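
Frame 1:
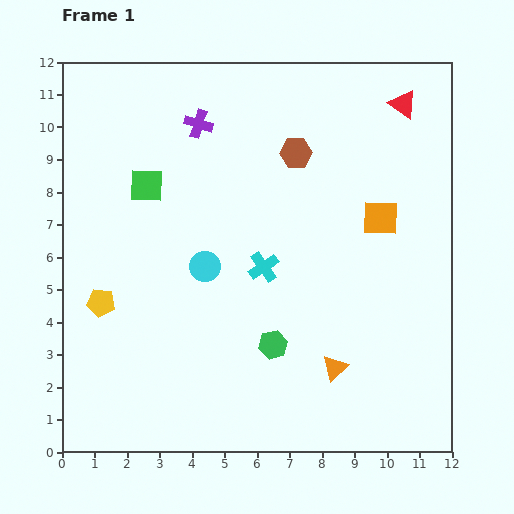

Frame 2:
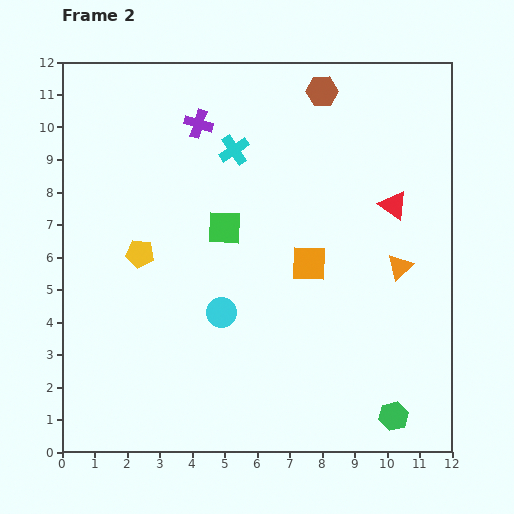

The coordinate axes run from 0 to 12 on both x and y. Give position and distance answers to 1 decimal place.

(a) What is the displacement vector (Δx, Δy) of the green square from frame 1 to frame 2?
(2.4, -1.3)

The green square was at (2.6, 8.2) in frame 1 and (5.0, 6.9) in frame 2.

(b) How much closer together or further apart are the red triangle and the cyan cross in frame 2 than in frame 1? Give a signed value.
-1.4

Distance in frame 1: 6.6. Distance in frame 2: 5.2.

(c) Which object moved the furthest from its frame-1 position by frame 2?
the green hexagon

(moved 4.3; next 3.7)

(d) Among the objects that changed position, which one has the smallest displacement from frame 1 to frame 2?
the cyan circle

(moved 1.5)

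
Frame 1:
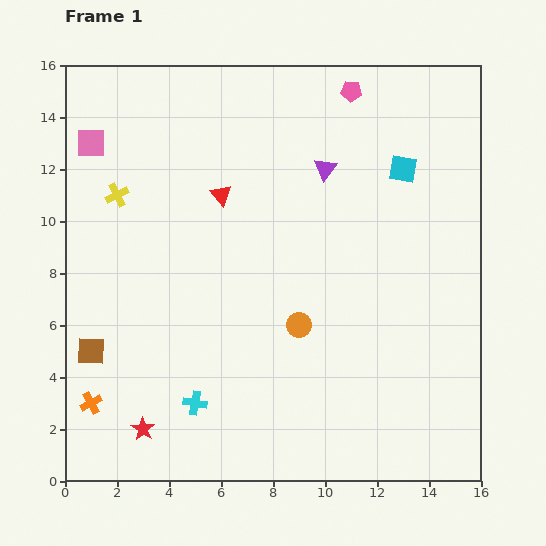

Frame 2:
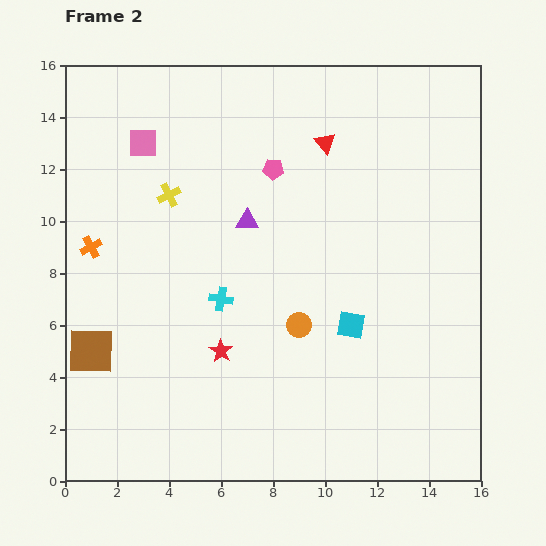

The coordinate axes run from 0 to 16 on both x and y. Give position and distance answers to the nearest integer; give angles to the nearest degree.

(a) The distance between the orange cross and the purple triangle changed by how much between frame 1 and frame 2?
-7

Distance in frame 1: 13. Distance in frame 2: 6.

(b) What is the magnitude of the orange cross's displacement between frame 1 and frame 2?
6

The orange cross moved from (1, 3) to (1, 9), a distance of √(0² + 6²) ≈ 6.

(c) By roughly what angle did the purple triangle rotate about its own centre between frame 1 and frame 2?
54° clockwise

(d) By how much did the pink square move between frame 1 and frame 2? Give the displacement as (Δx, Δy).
(2, 0)

The pink square was at (1, 13) in frame 1 and (3, 13) in frame 2.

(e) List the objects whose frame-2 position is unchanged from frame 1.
the brown square, the orange circle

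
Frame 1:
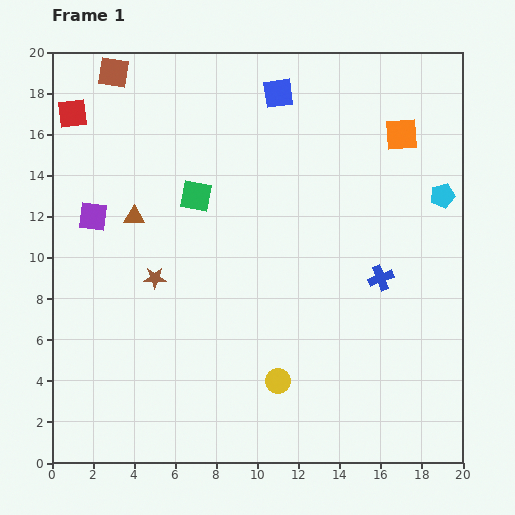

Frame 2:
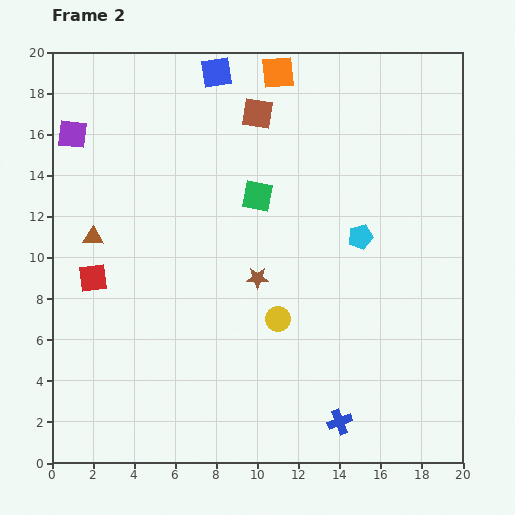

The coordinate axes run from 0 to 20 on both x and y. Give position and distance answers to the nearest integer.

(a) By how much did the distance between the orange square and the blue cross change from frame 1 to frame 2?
+10

Distance in frame 1: 7. Distance in frame 2: 17.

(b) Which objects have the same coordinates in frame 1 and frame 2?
none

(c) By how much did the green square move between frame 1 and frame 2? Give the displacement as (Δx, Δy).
(3, 0)

The green square was at (7, 13) in frame 1 and (10, 13) in frame 2.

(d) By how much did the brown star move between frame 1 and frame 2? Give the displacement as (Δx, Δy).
(5, 0)

The brown star was at (5, 9) in frame 1 and (10, 9) in frame 2.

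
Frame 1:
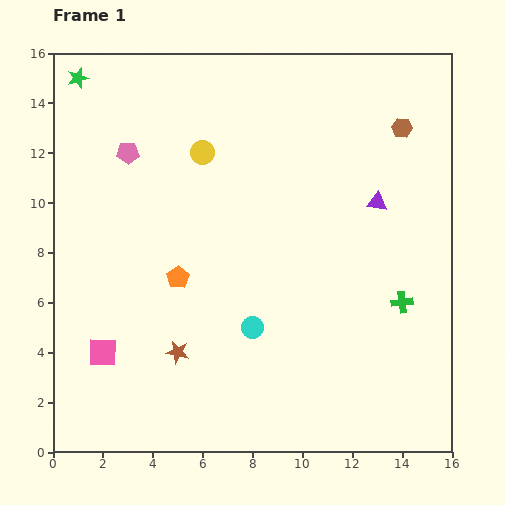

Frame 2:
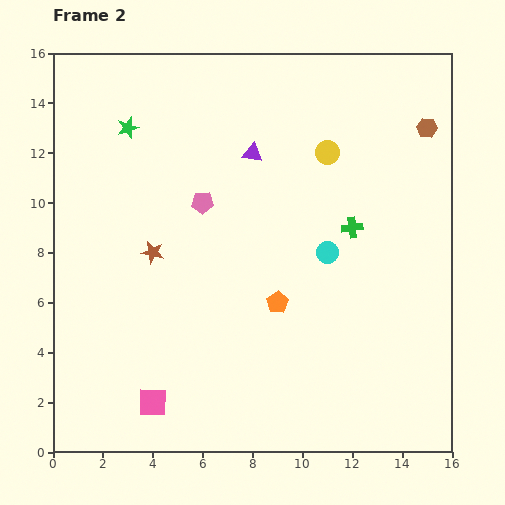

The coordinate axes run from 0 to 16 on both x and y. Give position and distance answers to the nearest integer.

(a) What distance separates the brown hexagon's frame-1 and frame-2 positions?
1

The brown hexagon moved from (14, 13) to (15, 13), a distance of √(1² + 0²) ≈ 1.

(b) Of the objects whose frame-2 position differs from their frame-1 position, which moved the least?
the brown hexagon

(moved 1)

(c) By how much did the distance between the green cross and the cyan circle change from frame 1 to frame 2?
-5

Distance in frame 1: 6. Distance in frame 2: 1.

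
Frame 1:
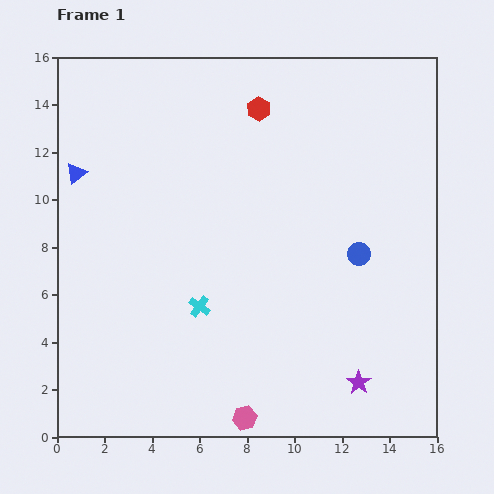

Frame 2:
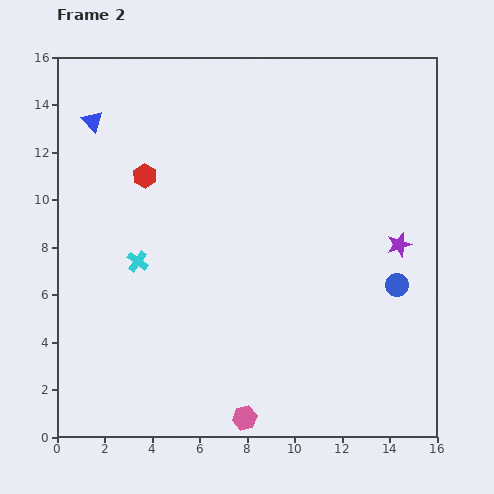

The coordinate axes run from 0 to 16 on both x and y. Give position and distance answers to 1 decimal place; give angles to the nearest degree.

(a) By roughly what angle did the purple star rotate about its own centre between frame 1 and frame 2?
21° clockwise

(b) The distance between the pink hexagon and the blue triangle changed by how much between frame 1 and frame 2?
+1.5

Distance in frame 1: 12.5. Distance in frame 2: 14.0.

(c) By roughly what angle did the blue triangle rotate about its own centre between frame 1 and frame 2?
37° counter-clockwise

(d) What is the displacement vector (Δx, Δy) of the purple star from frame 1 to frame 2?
(1.7, 5.8)

The purple star was at (12.7, 2.3) in frame 1 and (14.4, 8.1) in frame 2.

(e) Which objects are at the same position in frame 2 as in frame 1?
the pink hexagon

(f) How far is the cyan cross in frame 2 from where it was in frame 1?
3.2

The cyan cross moved from (6.0, 5.5) to (3.4, 7.4), a distance of √(2.6² + 1.9²) ≈ 3.2.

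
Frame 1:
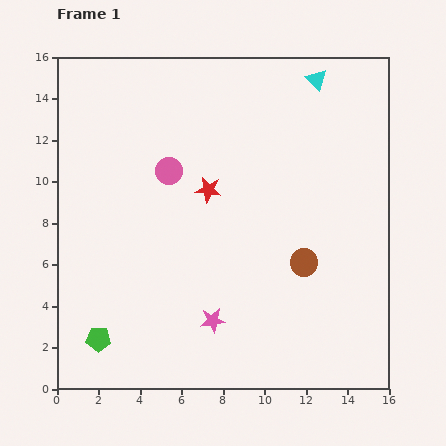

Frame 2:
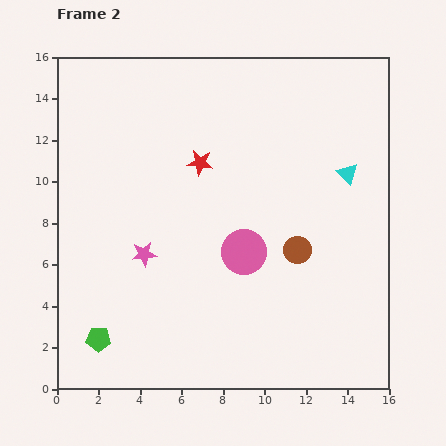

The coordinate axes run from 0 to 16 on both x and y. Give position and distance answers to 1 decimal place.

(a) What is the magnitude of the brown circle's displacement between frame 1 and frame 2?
0.7

The brown circle moved from (11.9, 6.1) to (11.6, 6.7), a distance of √(0.3² + 0.6²) ≈ 0.7.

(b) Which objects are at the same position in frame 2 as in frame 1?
the green pentagon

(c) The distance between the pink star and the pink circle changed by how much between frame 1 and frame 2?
-2.7

Distance in frame 1: 7.5. Distance in frame 2: 4.8.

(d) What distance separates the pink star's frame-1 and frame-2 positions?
4.6

The pink star moved from (7.5, 3.3) to (4.2, 6.5), a distance of √(3.3² + 3.2²) ≈ 4.6.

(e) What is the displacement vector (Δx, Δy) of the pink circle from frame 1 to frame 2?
(3.6, -3.9)

The pink circle was at (5.4, 10.5) in frame 1 and (9.0, 6.6) in frame 2.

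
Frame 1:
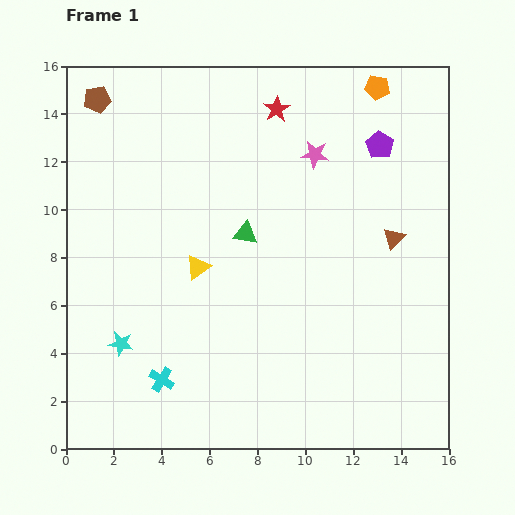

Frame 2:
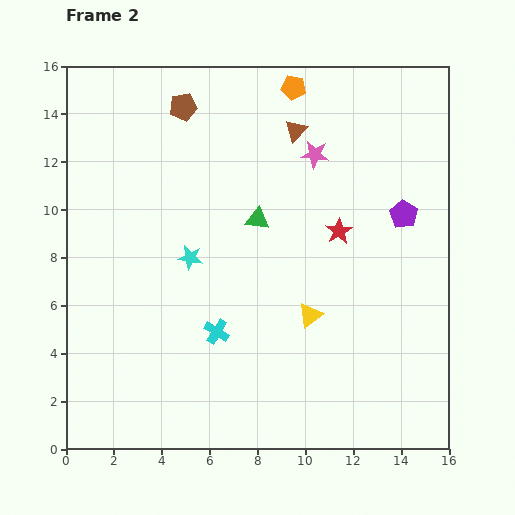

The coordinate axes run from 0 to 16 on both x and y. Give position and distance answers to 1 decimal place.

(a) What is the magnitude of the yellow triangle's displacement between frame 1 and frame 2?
5.1

The yellow triangle moved from (5.5, 7.6) to (10.2, 5.6), a distance of √(4.7² + 2.0²) ≈ 5.1.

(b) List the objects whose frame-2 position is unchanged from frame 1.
the pink star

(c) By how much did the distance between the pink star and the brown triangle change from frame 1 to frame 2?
-3.5

Distance in frame 1: 4.8. Distance in frame 2: 1.3.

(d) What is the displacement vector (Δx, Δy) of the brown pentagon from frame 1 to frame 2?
(3.6, -0.3)

The brown pentagon was at (1.3, 14.6) in frame 1 and (4.9, 14.3) in frame 2.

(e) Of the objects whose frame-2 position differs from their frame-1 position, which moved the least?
the green triangle

(moved 0.8)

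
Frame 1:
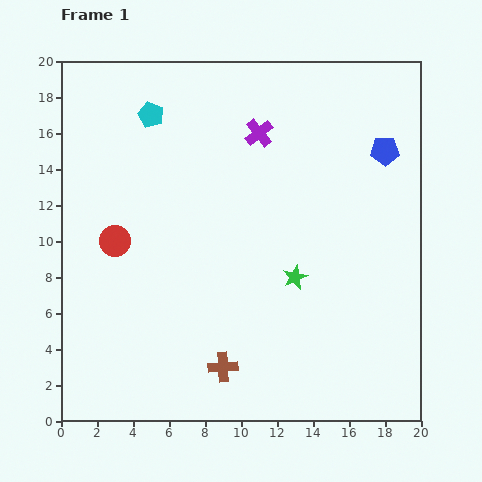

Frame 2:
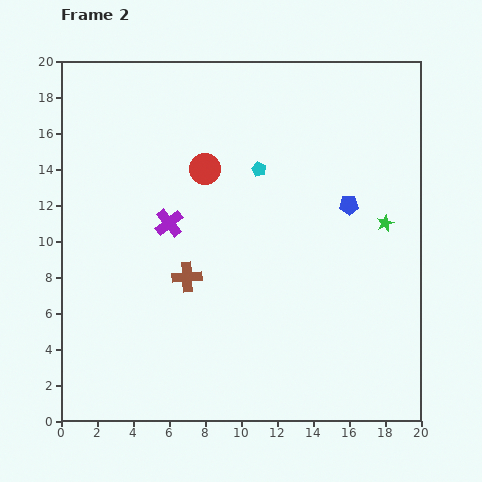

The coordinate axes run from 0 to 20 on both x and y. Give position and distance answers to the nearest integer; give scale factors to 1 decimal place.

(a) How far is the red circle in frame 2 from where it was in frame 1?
6

The red circle moved from (3, 10) to (8, 14), a distance of √(5² + 4²) ≈ 6.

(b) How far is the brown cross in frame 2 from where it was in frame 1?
5

The brown cross moved from (9, 3) to (7, 8), a distance of √(2² + 5²) ≈ 5.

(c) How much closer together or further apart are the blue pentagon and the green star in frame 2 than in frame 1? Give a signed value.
-7

Distance in frame 1: 9. Distance in frame 2: 2.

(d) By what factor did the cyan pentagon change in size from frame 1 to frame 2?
0.6×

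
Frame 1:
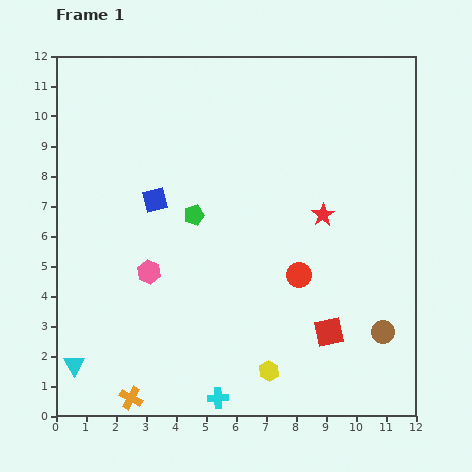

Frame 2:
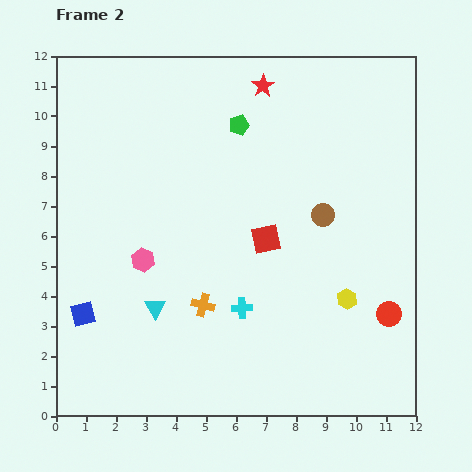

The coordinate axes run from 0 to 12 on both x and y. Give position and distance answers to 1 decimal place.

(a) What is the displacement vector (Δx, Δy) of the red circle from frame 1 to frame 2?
(3.0, -1.3)

The red circle was at (8.1, 4.7) in frame 1 and (11.1, 3.4) in frame 2.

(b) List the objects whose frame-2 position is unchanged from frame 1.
none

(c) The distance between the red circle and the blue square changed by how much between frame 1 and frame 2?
+4.8

Distance in frame 1: 5.4. Distance in frame 2: 10.2.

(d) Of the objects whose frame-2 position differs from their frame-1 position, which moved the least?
the pink hexagon

(moved 0.4)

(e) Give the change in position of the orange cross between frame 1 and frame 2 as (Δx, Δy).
(2.4, 3.1)

The orange cross was at (2.5, 0.6) in frame 1 and (4.9, 3.7) in frame 2.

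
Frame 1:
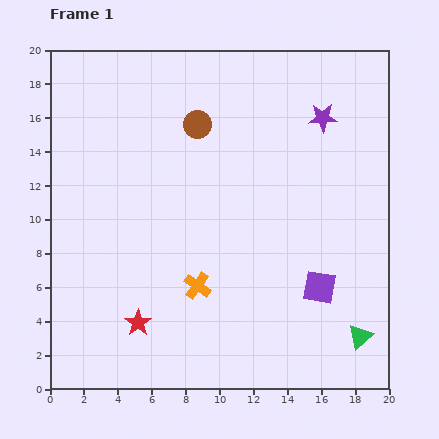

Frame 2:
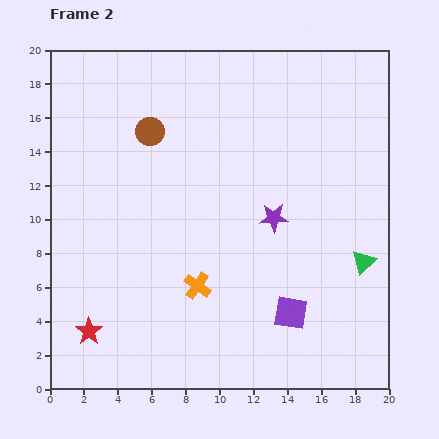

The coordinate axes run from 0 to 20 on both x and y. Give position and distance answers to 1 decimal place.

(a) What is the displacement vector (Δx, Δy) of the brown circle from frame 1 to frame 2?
(-2.8, -0.4)

The brown circle was at (8.7, 15.6) in frame 1 and (5.9, 15.2) in frame 2.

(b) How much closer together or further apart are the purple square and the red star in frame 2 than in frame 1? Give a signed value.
+1.1

Distance in frame 1: 10.9. Distance in frame 2: 12.0.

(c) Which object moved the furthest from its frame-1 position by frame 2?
the purple star

(moved 6.6; next 4.4)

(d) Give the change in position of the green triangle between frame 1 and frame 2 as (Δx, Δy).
(0.2, 4.4)

The green triangle was at (18.3, 3.1) in frame 1 and (18.5, 7.5) in frame 2.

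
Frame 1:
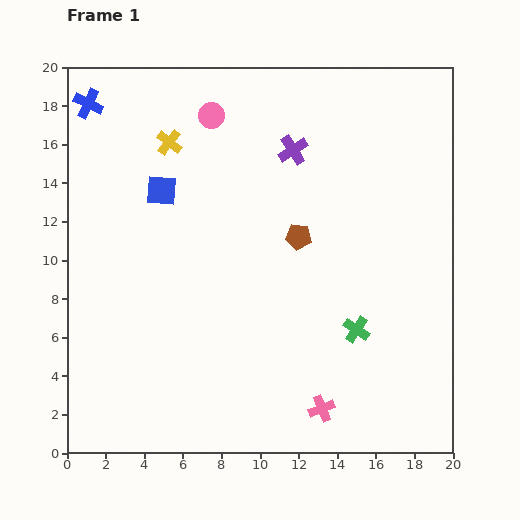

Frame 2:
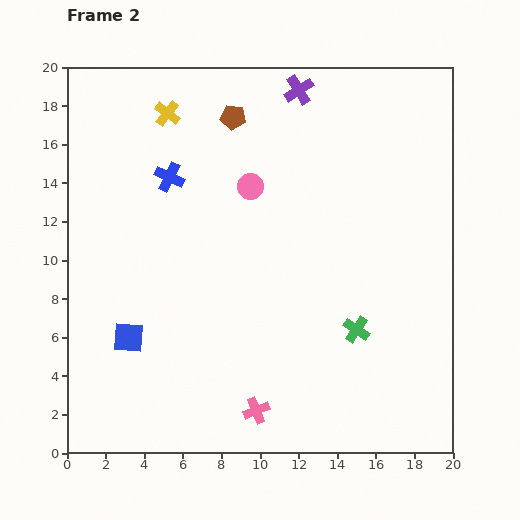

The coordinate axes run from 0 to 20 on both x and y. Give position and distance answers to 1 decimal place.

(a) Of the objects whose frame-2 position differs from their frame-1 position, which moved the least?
the yellow cross

(moved 1.5)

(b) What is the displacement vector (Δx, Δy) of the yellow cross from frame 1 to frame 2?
(-0.1, 1.5)

The yellow cross was at (5.3, 16.1) in frame 1 and (5.2, 17.6) in frame 2.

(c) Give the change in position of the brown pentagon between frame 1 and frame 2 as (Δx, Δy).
(-3.4, 6.2)

The brown pentagon was at (12.0, 11.2) in frame 1 and (8.6, 17.4) in frame 2.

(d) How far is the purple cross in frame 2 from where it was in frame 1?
3.1

The purple cross moved from (11.7, 15.7) to (12.0, 18.8), a distance of √(0.3² + 3.1²) ≈ 3.1.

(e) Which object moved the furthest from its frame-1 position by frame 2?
the blue square

(moved 7.8; next 7.1)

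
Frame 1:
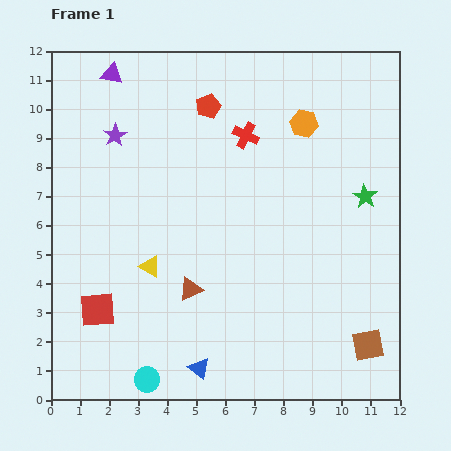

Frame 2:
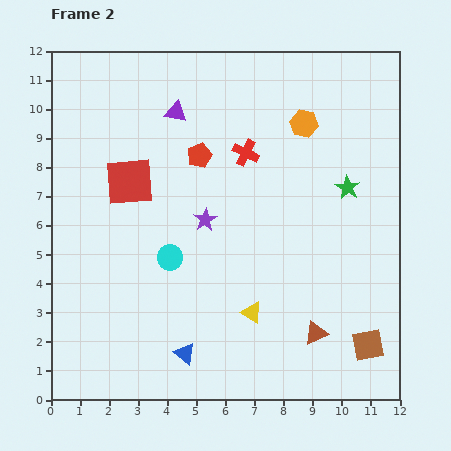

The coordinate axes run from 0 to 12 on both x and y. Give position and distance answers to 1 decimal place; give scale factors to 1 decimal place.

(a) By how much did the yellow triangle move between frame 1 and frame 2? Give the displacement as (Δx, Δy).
(3.5, -1.6)

The yellow triangle was at (3.4, 4.6) in frame 1 and (6.9, 3.0) in frame 2.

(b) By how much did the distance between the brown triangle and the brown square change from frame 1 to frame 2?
-4.6

Distance in frame 1: 6.4. Distance in frame 2: 1.8.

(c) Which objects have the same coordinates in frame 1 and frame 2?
the brown square, the orange hexagon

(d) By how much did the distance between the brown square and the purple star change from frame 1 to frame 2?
-4.2

Distance in frame 1: 11.3. Distance in frame 2: 7.1.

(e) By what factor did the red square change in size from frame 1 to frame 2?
1.4×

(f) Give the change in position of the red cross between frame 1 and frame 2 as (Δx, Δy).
(0.0, -0.6)

The red cross was at (6.7, 9.1) in frame 1 and (6.7, 8.5) in frame 2.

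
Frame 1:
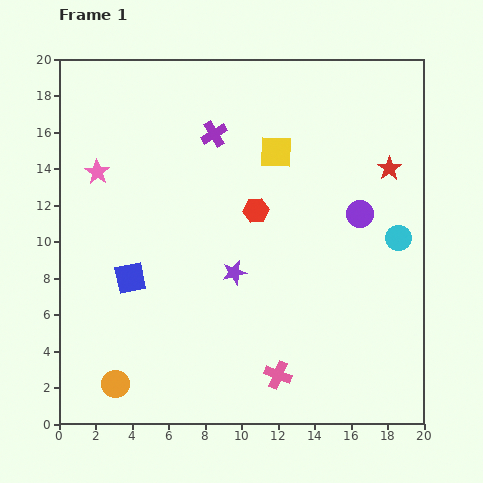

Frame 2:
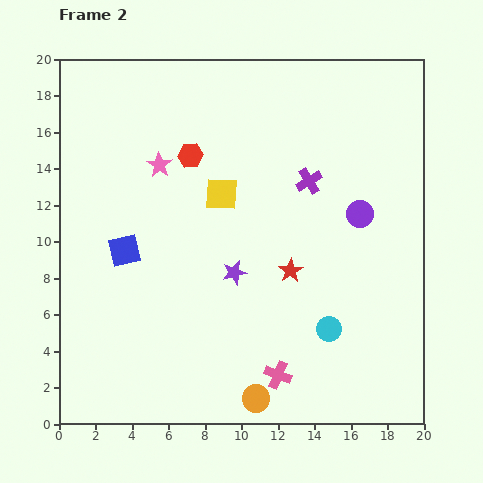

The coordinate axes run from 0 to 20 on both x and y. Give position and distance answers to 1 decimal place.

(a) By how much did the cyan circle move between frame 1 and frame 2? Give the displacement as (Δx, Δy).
(-3.8, -5.0)

The cyan circle was at (18.6, 10.2) in frame 1 and (14.8, 5.2) in frame 2.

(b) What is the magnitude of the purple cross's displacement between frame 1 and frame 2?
5.8

The purple cross moved from (8.5, 15.9) to (13.7, 13.3), a distance of √(5.2² + 2.6²) ≈ 5.8.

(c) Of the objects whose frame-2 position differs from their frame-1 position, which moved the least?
the blue square

(moved 1.5)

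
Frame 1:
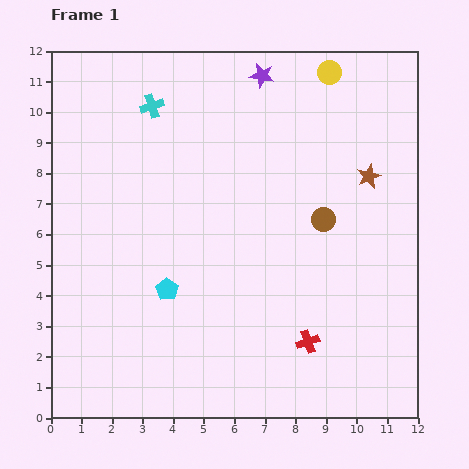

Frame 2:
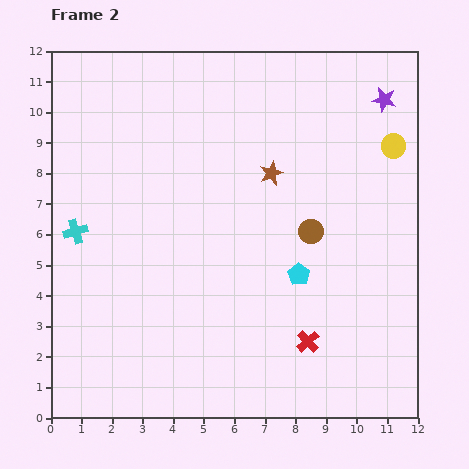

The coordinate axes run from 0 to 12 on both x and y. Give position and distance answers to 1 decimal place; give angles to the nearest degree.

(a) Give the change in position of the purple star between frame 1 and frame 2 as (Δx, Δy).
(4.0, -0.8)

The purple star was at (6.9, 11.2) in frame 1 and (10.9, 10.4) in frame 2.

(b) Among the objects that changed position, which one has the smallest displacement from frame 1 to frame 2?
the brown circle

(moved 0.6)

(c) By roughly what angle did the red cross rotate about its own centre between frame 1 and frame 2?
23° counter-clockwise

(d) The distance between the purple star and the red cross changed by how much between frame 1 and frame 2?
-0.5

Distance in frame 1: 8.8. Distance in frame 2: 8.3.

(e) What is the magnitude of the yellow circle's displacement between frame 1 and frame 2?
3.2

The yellow circle moved from (9.1, 11.3) to (11.2, 8.9), a distance of √(2.1² + 2.4²) ≈ 3.2.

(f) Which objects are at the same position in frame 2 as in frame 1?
the red cross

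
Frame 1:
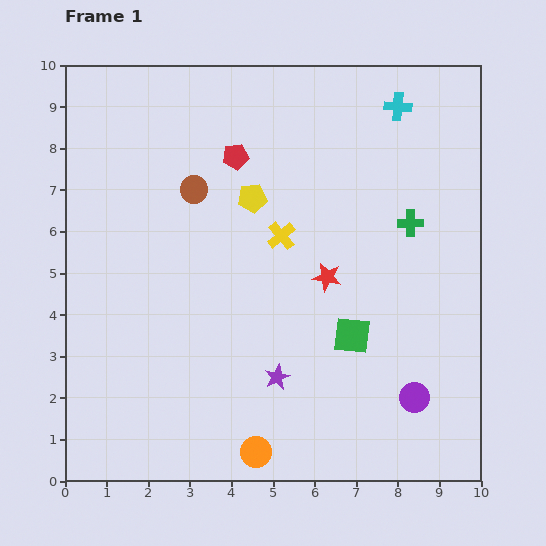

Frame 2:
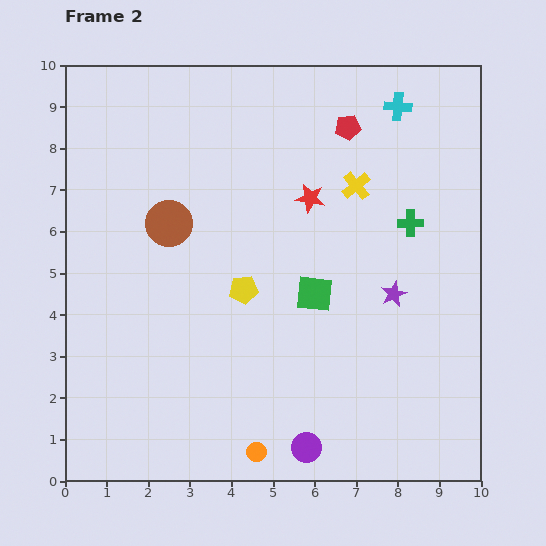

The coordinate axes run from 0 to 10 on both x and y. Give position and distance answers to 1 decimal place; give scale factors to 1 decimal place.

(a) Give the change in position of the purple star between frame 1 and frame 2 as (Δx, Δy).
(2.8, 2.0)

The purple star was at (5.1, 2.5) in frame 1 and (7.9, 4.5) in frame 2.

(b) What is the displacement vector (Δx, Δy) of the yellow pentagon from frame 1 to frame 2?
(-0.2, -2.2)

The yellow pentagon was at (4.5, 6.8) in frame 1 and (4.3, 4.6) in frame 2.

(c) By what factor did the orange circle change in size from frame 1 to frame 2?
0.6×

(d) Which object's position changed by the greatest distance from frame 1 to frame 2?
the purple star

(moved 3.4; next 2.9)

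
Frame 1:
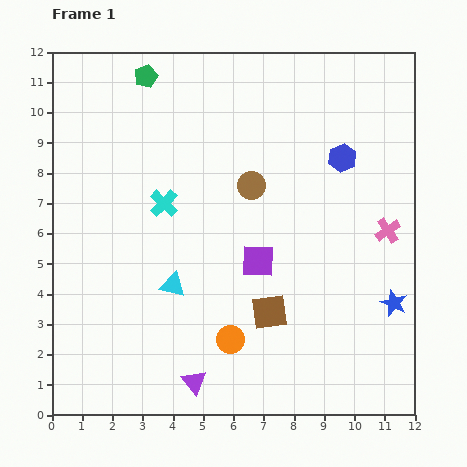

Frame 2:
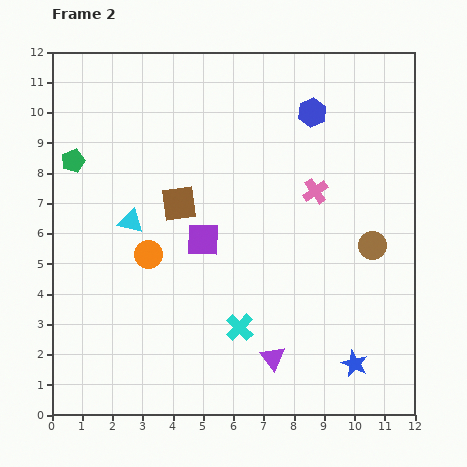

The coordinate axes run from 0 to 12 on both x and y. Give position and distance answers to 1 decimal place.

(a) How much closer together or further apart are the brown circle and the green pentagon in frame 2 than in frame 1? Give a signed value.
+5.3

Distance in frame 1: 5.0. Distance in frame 2: 10.3.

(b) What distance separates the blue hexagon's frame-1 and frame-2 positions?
1.8

The blue hexagon moved from (9.6, 8.5) to (8.6, 10.0), a distance of √(1.0² + 1.5²) ≈ 1.8.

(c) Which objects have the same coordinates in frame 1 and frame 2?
none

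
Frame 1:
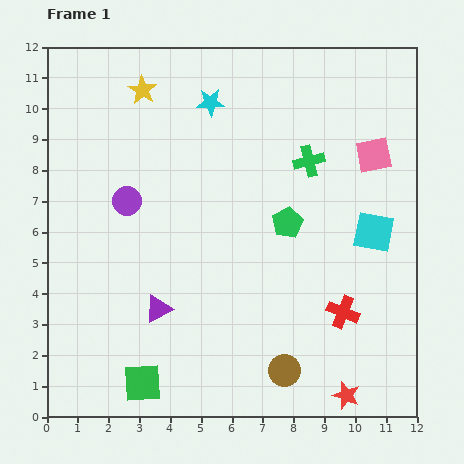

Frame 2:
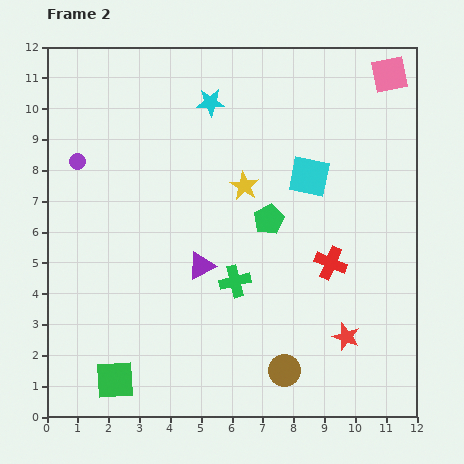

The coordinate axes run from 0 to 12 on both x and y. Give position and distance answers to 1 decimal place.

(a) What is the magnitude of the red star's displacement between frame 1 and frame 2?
1.9

The red star moved from (9.7, 0.7) to (9.7, 2.6), a distance of √(0.0² + 1.9²) ≈ 1.9.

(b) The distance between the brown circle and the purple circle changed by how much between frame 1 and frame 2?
+2.0

Distance in frame 1: 7.5. Distance in frame 2: 9.5.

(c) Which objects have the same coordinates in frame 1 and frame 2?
the brown circle, the cyan star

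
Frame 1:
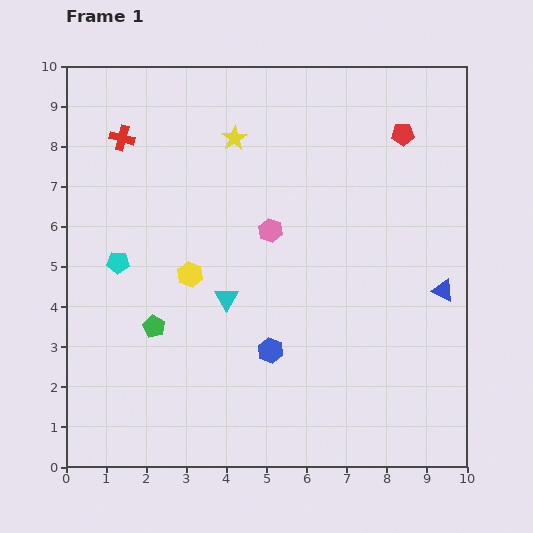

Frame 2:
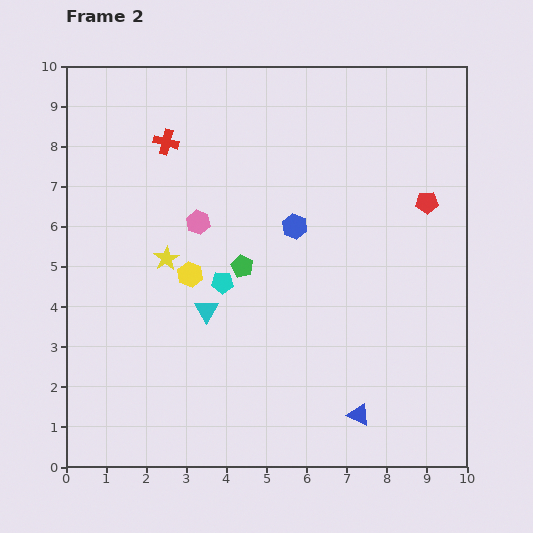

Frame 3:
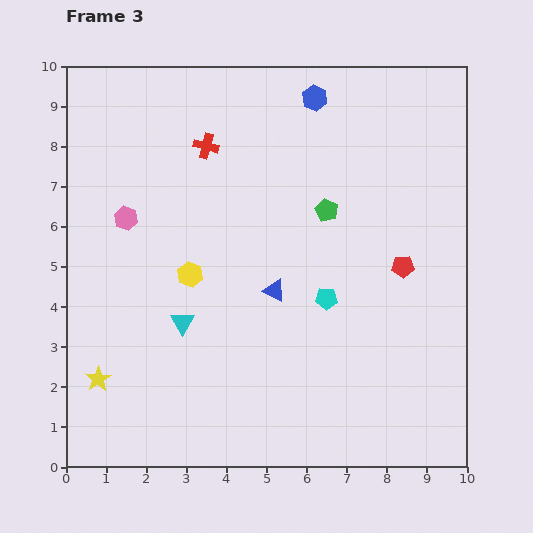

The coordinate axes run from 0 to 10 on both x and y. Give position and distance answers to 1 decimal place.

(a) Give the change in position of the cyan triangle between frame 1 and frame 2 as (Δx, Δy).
(-0.5, -0.3)

The cyan triangle was at (4.0, 4.2) in frame 1 and (3.5, 3.9) in frame 2.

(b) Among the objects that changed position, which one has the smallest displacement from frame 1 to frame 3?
the cyan triangle

(moved 1.3)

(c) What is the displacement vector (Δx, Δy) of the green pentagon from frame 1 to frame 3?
(4.3, 2.9)

The green pentagon was at (2.2, 3.5) in frame 1 and (6.5, 6.4) in frame 3.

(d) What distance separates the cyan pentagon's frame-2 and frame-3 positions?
2.6

The cyan pentagon moved from (3.9, 4.6) to (6.5, 4.2), a distance of √(2.6² + 0.4²) ≈ 2.6.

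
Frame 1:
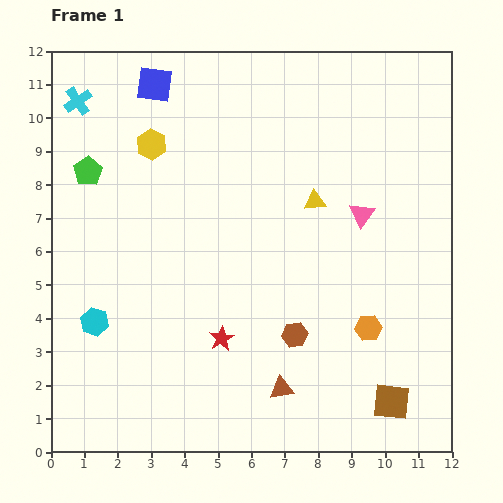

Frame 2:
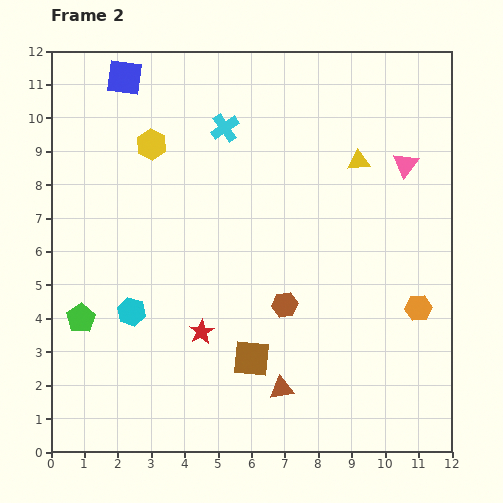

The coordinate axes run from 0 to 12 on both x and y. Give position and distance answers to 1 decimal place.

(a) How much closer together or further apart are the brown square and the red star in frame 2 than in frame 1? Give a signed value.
-3.7

Distance in frame 1: 5.4. Distance in frame 2: 1.7.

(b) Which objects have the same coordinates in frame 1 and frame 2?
the brown triangle, the yellow hexagon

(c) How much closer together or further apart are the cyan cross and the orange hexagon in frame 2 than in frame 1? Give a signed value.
-3.1

Distance in frame 1: 11.0. Distance in frame 2: 7.9.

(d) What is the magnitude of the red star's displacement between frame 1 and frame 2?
0.6

The red star moved from (5.1, 3.4) to (4.5, 3.6), a distance of √(0.6² + 0.2²) ≈ 0.6.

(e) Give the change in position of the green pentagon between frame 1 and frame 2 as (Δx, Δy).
(-0.2, -4.4)

The green pentagon was at (1.1, 8.4) in frame 1 and (0.9, 4.0) in frame 2.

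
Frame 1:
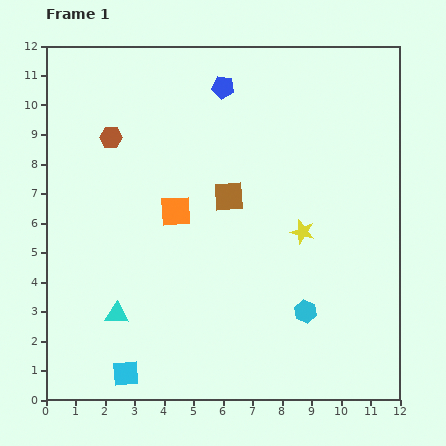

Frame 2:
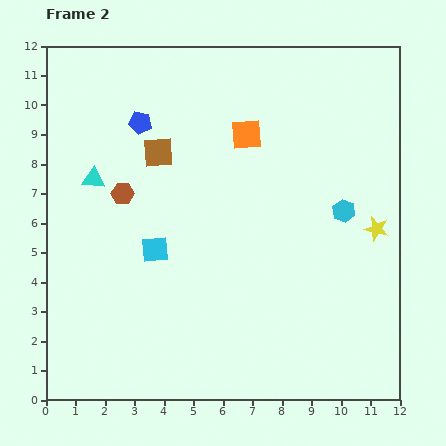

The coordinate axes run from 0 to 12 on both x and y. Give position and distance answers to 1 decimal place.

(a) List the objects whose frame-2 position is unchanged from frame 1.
none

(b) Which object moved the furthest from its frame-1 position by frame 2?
the cyan triangle

(moved 4.7; next 4.3)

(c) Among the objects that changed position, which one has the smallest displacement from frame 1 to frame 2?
the brown hexagon

(moved 1.9)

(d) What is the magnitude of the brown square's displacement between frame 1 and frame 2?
2.8

The brown square moved from (6.2, 6.9) to (3.8, 8.4), a distance of √(2.4² + 1.5²) ≈ 2.8.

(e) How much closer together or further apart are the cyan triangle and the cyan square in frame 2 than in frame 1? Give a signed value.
+1.2

Distance in frame 1: 2.0. Distance in frame 2: 3.2.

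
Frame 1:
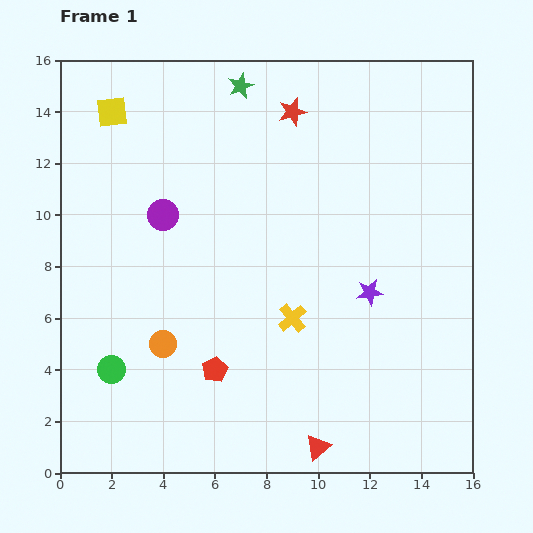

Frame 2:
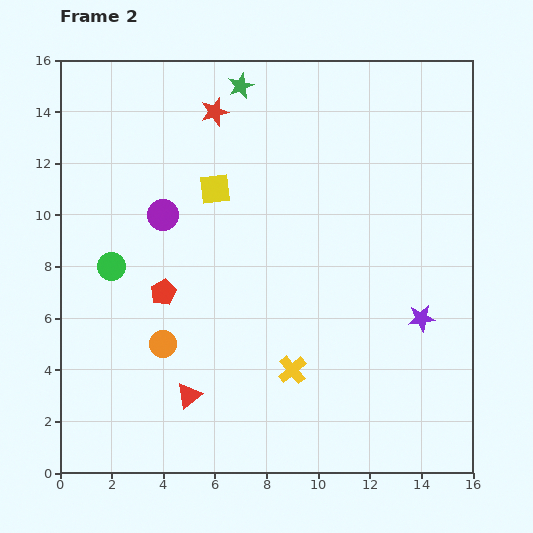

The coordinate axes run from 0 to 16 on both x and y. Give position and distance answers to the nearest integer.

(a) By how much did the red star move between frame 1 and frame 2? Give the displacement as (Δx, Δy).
(-3, 0)

The red star was at (9, 14) in frame 1 and (6, 14) in frame 2.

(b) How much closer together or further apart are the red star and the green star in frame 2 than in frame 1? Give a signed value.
-1

Distance in frame 1: 2. Distance in frame 2: 1.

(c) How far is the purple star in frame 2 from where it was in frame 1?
2

The purple star moved from (12, 7) to (14, 6), a distance of √(2² + 1²) ≈ 2.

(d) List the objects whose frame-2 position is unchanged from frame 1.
the purple circle, the green star, the orange circle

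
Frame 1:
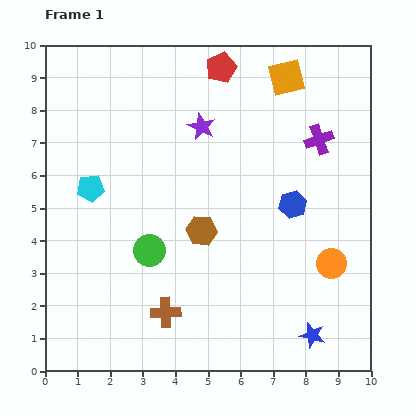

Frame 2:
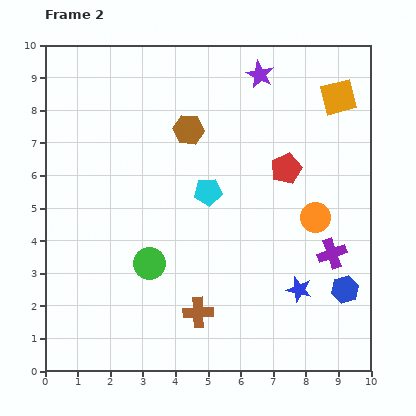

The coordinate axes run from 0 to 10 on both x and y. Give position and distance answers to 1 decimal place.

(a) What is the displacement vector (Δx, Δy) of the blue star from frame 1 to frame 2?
(-0.4, 1.4)

The blue star was at (8.2, 1.1) in frame 1 and (7.8, 2.5) in frame 2.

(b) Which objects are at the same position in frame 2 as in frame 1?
none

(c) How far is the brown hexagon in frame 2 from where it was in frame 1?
3.1

The brown hexagon moved from (4.8, 4.3) to (4.4, 7.4), a distance of √(0.4² + 3.1²) ≈ 3.1.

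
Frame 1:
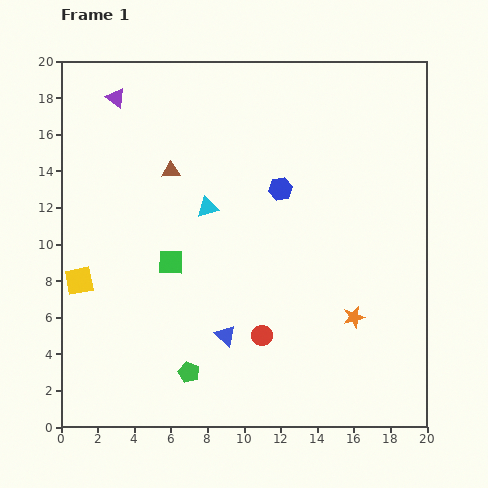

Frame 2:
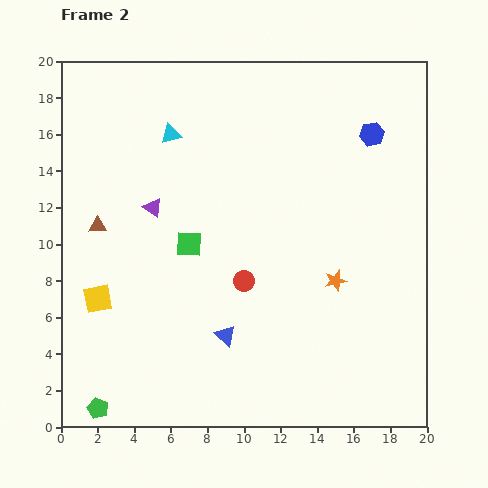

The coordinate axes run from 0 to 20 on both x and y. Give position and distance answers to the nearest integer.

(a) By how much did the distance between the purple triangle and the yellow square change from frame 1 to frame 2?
-4

Distance in frame 1: 10. Distance in frame 2: 6.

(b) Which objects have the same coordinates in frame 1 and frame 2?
the blue triangle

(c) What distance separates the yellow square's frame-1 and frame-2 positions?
1

The yellow square moved from (1, 8) to (2, 7), a distance of √(1² + 1²) ≈ 1.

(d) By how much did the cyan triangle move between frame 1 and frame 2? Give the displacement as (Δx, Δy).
(-2, 4)

The cyan triangle was at (8, 12) in frame 1 and (6, 16) in frame 2.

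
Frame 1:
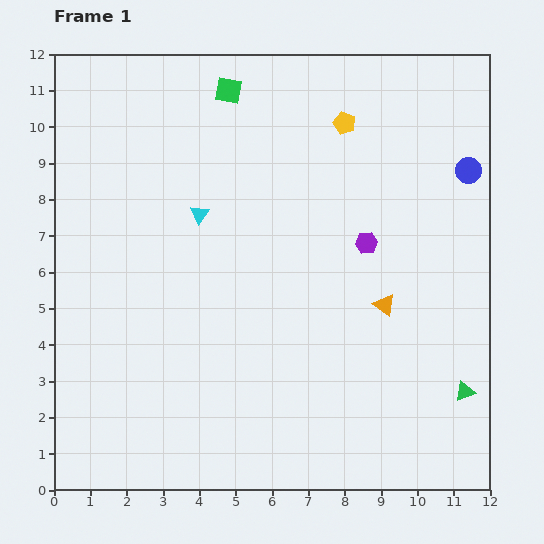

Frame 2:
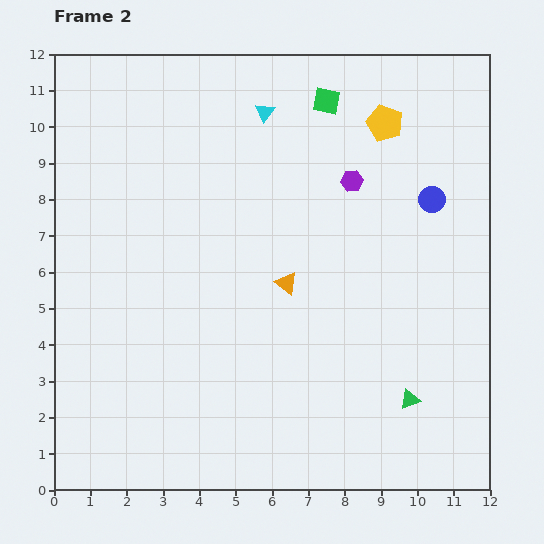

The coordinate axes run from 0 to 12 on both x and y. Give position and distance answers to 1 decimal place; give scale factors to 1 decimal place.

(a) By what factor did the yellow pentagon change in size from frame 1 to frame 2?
1.6×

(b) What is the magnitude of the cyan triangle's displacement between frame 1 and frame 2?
3.3

The cyan triangle moved from (4.0, 7.6) to (5.8, 10.4), a distance of √(1.8² + 2.8²) ≈ 3.3.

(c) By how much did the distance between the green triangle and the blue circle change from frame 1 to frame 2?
-0.6

Distance in frame 1: 6.1. Distance in frame 2: 5.5.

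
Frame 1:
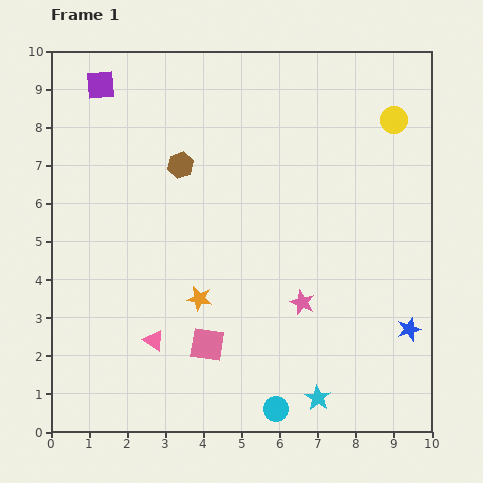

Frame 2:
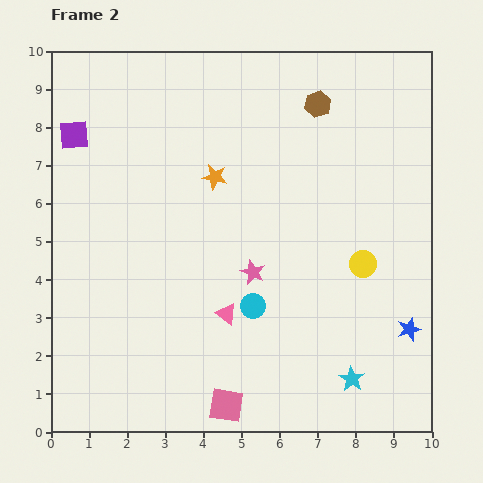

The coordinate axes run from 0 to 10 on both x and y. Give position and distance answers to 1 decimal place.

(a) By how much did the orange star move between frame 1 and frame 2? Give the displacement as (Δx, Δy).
(0.4, 3.2)

The orange star was at (3.9, 3.5) in frame 1 and (4.3, 6.7) in frame 2.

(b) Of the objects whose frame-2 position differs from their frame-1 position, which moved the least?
the cyan star

(moved 1.0)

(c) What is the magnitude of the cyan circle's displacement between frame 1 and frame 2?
2.8

The cyan circle moved from (5.9, 0.6) to (5.3, 3.3), a distance of √(0.6² + 2.7²) ≈ 2.8.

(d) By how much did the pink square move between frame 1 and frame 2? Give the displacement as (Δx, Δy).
(0.5, -1.6)

The pink square was at (4.1, 2.3) in frame 1 and (4.6, 0.7) in frame 2.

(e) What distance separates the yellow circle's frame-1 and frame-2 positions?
3.9

The yellow circle moved from (9.0, 8.2) to (8.2, 4.4), a distance of √(0.8² + 3.8²) ≈ 3.9.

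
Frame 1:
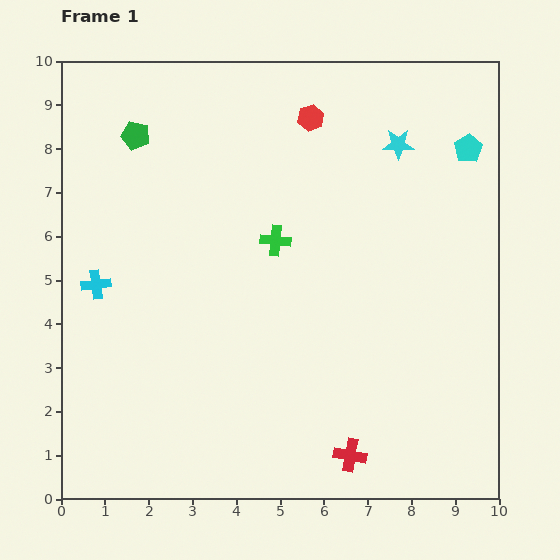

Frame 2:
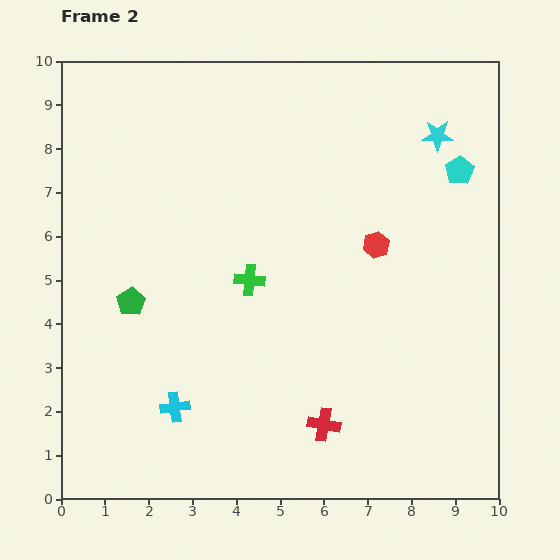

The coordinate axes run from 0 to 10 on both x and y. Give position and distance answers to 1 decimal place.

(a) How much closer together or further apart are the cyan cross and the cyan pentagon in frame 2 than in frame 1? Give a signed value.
-0.5

Distance in frame 1: 9.0. Distance in frame 2: 8.5.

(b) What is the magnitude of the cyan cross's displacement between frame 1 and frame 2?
3.3

The cyan cross moved from (0.8, 4.9) to (2.6, 2.1), a distance of √(1.8² + 2.8²) ≈ 3.3.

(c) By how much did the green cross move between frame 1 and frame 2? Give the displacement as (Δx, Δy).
(-0.6, -0.9)

The green cross was at (4.9, 5.9) in frame 1 and (4.3, 5.0) in frame 2.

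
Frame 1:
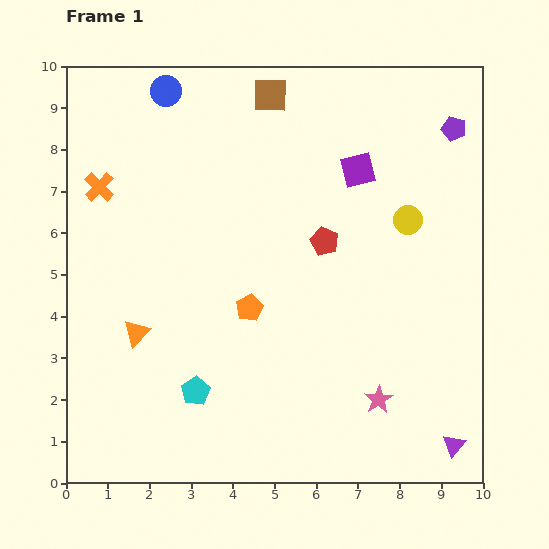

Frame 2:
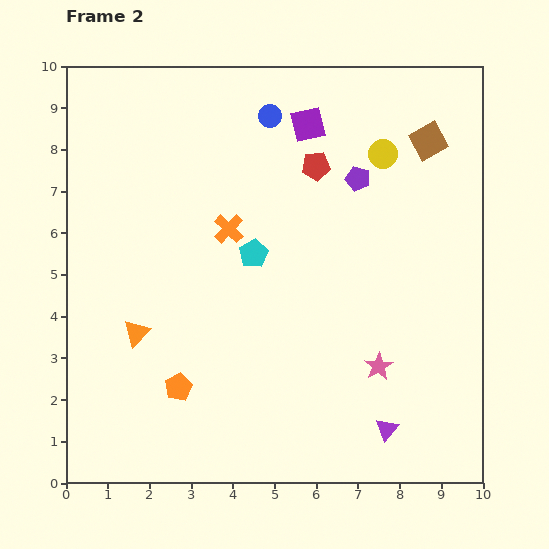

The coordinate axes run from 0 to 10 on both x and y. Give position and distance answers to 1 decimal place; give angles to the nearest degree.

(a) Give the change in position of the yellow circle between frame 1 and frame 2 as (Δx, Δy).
(-0.6, 1.6)

The yellow circle was at (8.2, 6.3) in frame 1 and (7.6, 7.9) in frame 2.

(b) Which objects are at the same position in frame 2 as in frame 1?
the orange triangle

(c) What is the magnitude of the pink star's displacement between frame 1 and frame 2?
0.8

The pink star moved from (7.5, 2.0) to (7.5, 2.8), a distance of √(0.0² + 0.8²) ≈ 0.8.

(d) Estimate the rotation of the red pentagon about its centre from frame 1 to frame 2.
30° counter-clockwise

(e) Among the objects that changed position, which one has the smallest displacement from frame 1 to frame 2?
the pink star

(moved 0.8)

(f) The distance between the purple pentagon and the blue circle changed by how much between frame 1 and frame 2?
-4.4

Distance in frame 1: 7.0. Distance in frame 2: 2.6.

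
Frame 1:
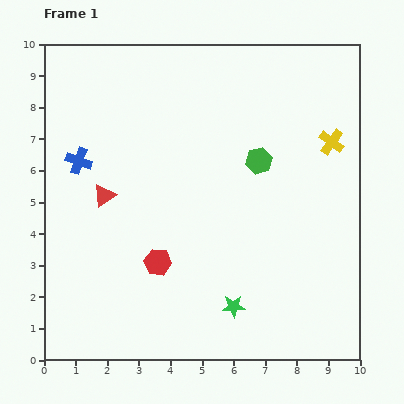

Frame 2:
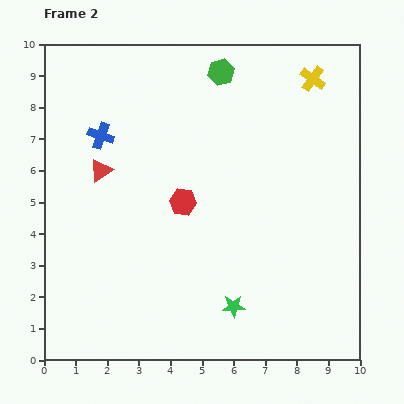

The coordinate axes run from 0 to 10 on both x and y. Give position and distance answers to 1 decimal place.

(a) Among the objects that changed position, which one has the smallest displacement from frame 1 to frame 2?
the red triangle

(moved 0.8)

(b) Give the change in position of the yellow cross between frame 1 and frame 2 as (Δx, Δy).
(-0.6, 2.0)

The yellow cross was at (9.1, 6.9) in frame 1 and (8.5, 8.9) in frame 2.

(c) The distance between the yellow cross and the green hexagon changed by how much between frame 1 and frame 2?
+0.5

Distance in frame 1: 2.4. Distance in frame 2: 2.9.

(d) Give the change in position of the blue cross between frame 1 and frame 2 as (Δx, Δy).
(0.7, 0.8)

The blue cross was at (1.1, 6.3) in frame 1 and (1.8, 7.1) in frame 2.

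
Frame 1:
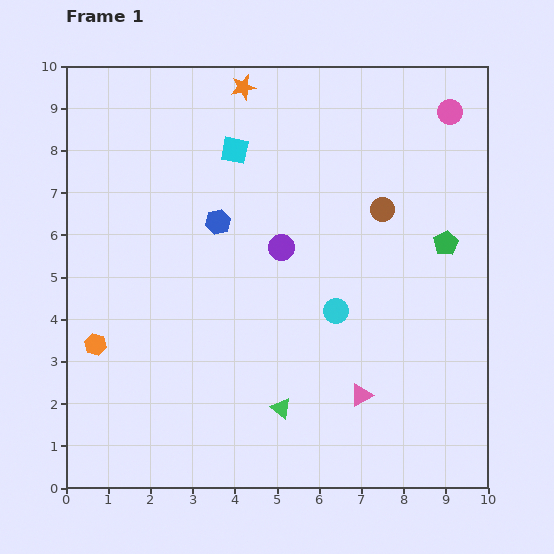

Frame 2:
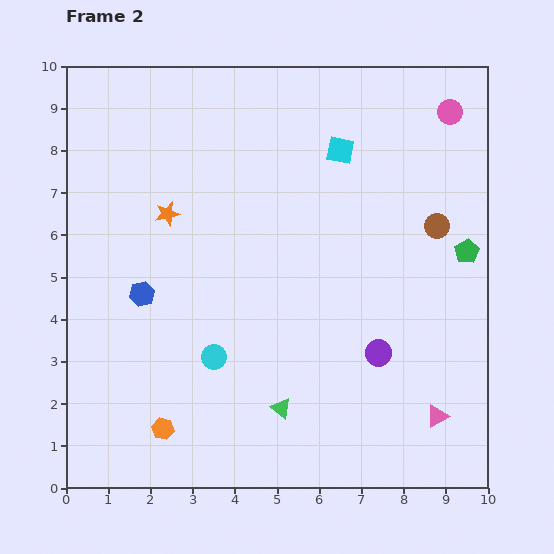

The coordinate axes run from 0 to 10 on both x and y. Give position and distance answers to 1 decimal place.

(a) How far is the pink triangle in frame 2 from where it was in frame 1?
1.9

The pink triangle moved from (7.0, 2.2) to (8.8, 1.7), a distance of √(1.8² + 0.5²) ≈ 1.9.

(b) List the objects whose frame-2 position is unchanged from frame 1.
the pink circle, the green triangle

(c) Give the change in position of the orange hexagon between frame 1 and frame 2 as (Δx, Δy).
(1.6, -2.0)

The orange hexagon was at (0.7, 3.4) in frame 1 and (2.3, 1.4) in frame 2.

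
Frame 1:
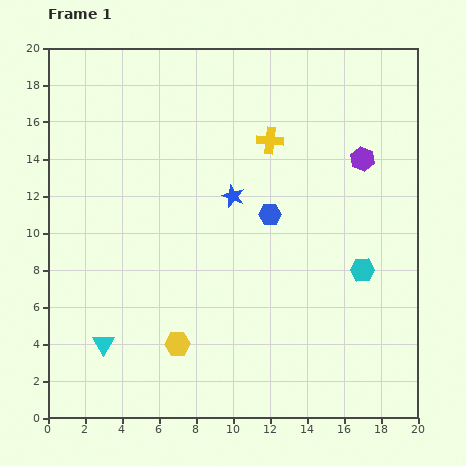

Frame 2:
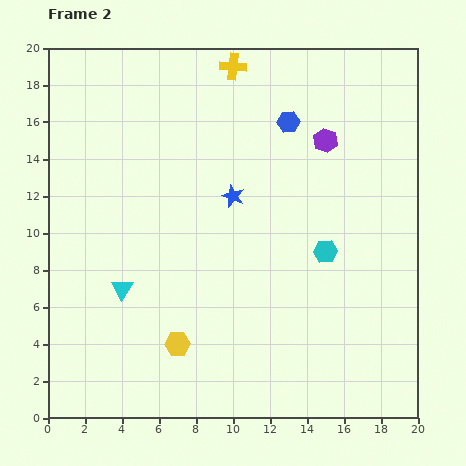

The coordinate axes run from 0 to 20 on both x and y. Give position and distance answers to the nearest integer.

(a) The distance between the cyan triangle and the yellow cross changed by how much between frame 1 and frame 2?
-1

Distance in frame 1: 14. Distance in frame 2: 13.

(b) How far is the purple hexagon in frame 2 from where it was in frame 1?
2

The purple hexagon moved from (17, 14) to (15, 15), a distance of √(2² + 1²) ≈ 2.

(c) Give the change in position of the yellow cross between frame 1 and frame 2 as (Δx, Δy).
(-2, 4)

The yellow cross was at (12, 15) in frame 1 and (10, 19) in frame 2.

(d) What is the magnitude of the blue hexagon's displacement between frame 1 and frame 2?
5

The blue hexagon moved from (12, 11) to (13, 16), a distance of √(1² + 5²) ≈ 5.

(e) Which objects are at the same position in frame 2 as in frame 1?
the yellow hexagon, the blue star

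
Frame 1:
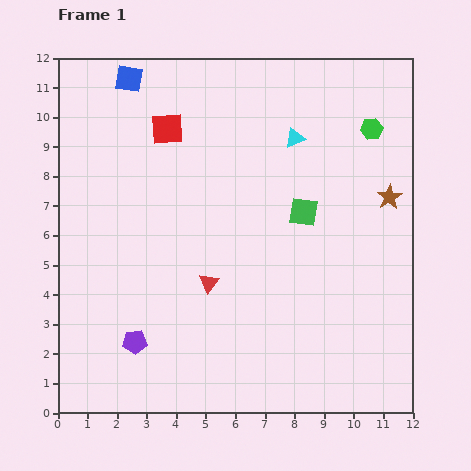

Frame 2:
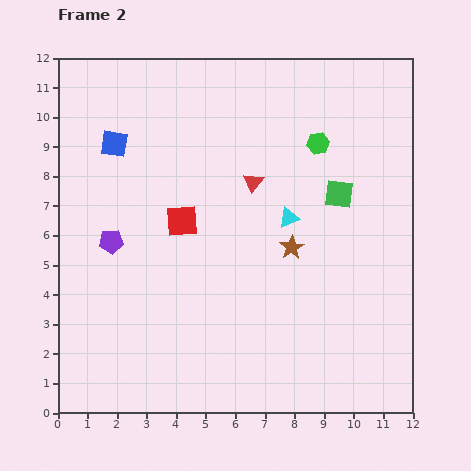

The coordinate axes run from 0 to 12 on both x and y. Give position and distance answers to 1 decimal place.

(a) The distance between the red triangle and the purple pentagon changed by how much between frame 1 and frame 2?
+2.0

Distance in frame 1: 3.2. Distance in frame 2: 5.2.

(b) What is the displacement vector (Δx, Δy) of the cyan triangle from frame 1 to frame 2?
(-0.2, -2.7)

The cyan triangle was at (8.0, 9.3) in frame 1 and (7.8, 6.6) in frame 2.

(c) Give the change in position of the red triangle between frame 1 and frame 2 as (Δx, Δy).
(1.5, 3.4)

The red triangle was at (5.1, 4.4) in frame 1 and (6.6, 7.8) in frame 2.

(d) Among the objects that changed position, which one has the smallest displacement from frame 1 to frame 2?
the green square

(moved 1.3)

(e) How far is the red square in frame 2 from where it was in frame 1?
3.1

The red square moved from (3.7, 9.6) to (4.2, 6.5), a distance of √(0.5² + 3.1²) ≈ 3.1.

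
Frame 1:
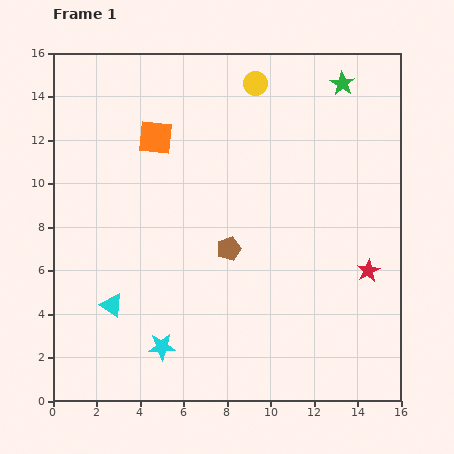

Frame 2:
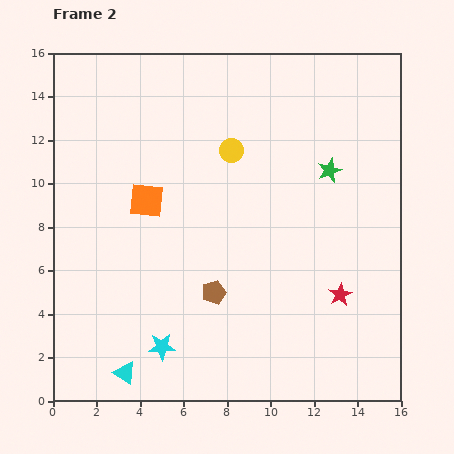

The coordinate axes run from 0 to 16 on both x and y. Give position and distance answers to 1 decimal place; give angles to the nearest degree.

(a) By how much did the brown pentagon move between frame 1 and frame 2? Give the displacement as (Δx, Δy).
(-0.7, -2.0)

The brown pentagon was at (8.1, 7.0) in frame 1 and (7.4, 5.0) in frame 2.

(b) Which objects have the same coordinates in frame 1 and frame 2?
the cyan star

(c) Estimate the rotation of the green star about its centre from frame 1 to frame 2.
16° clockwise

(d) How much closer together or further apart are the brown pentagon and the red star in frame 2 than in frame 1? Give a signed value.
-0.7

Distance in frame 1: 6.5. Distance in frame 2: 5.8.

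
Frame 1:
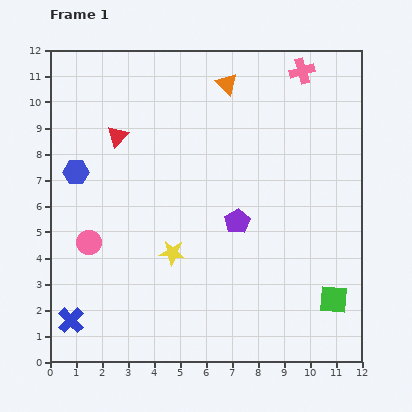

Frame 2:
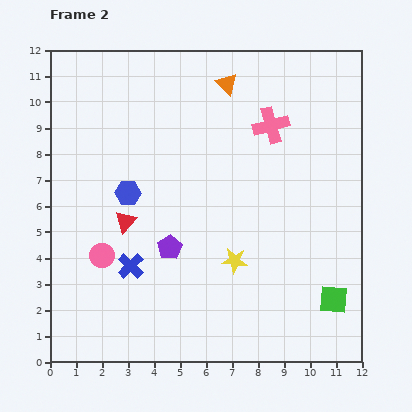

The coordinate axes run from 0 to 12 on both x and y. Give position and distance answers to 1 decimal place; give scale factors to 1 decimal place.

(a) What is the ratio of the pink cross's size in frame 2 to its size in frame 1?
1.4×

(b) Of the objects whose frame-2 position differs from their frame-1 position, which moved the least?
the pink circle

(moved 0.7)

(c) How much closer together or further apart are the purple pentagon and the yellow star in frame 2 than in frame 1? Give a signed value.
-0.3

Distance in frame 1: 2.8. Distance in frame 2: 2.5.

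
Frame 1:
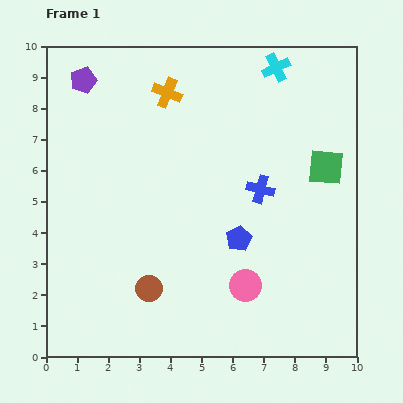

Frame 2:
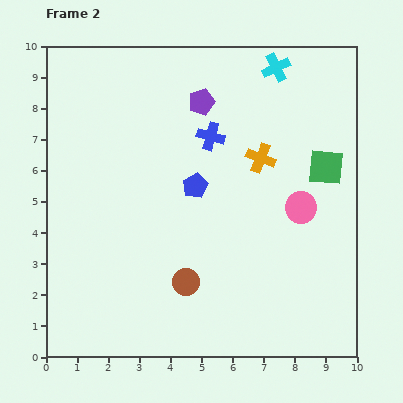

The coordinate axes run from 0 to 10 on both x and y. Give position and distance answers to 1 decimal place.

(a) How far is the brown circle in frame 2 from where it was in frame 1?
1.2

The brown circle moved from (3.3, 2.2) to (4.5, 2.4), a distance of √(1.2² + 0.2²) ≈ 1.2.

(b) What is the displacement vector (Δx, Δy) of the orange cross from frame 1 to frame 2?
(3.0, -2.1)

The orange cross was at (3.9, 8.5) in frame 1 and (6.9, 6.4) in frame 2.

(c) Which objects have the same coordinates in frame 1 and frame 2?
the green square, the cyan cross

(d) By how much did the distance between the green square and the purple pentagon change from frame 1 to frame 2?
-3.8

Distance in frame 1: 8.3. Distance in frame 2: 4.5.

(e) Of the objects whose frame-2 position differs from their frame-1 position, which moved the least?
the brown circle

(moved 1.2)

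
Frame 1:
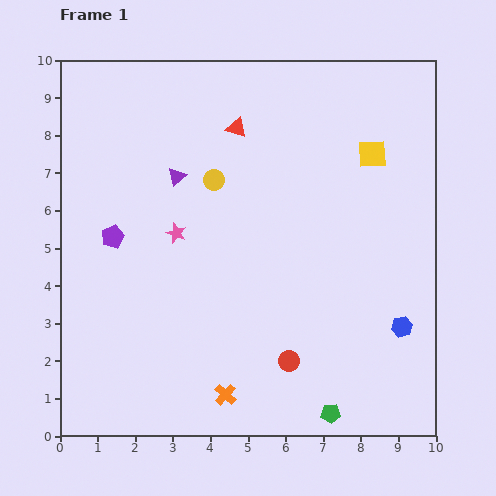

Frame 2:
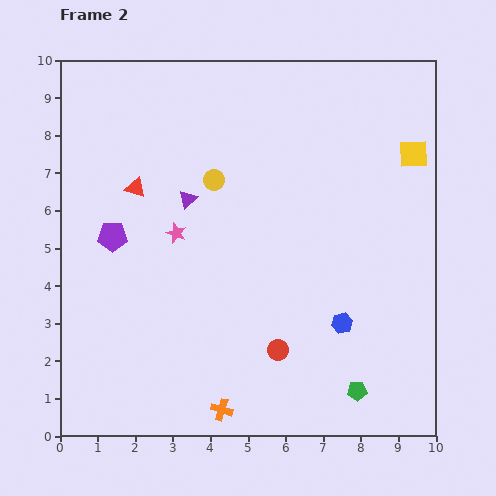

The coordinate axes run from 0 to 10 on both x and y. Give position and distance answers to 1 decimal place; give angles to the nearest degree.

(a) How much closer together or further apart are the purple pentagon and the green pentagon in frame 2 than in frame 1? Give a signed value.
+0.2

Distance in frame 1: 7.5. Distance in frame 2: 7.7.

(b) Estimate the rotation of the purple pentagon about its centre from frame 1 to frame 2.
23° clockwise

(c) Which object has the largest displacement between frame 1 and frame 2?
the red triangle

(moved 3.1; next 1.6)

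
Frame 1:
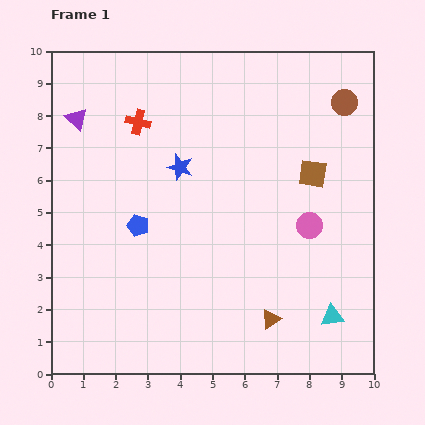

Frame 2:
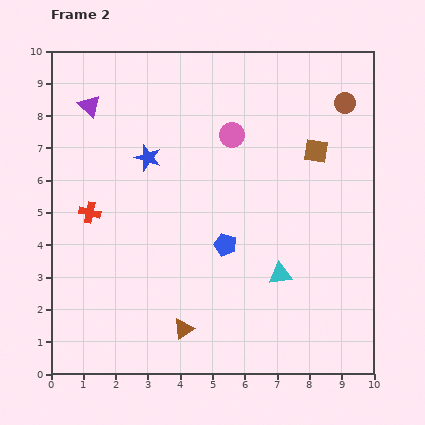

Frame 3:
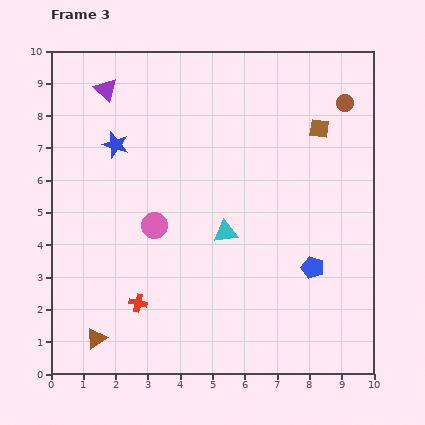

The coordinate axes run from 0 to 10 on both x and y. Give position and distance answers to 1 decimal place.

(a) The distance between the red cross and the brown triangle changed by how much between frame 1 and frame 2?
-2.7

Distance in frame 1: 7.3. Distance in frame 2: 4.6.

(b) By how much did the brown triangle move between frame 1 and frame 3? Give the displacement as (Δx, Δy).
(-5.4, -0.6)

The brown triangle was at (6.8, 1.7) in frame 1 and (1.4, 1.1) in frame 3.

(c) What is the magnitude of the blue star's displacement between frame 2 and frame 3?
1.1

The blue star moved from (3.0, 6.7) to (2.0, 7.1), a distance of √(1.0² + 0.4²) ≈ 1.1.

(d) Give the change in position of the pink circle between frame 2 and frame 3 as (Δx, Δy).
(-2.4, -2.8)

The pink circle was at (5.6, 7.4) in frame 2 and (3.2, 4.6) in frame 3.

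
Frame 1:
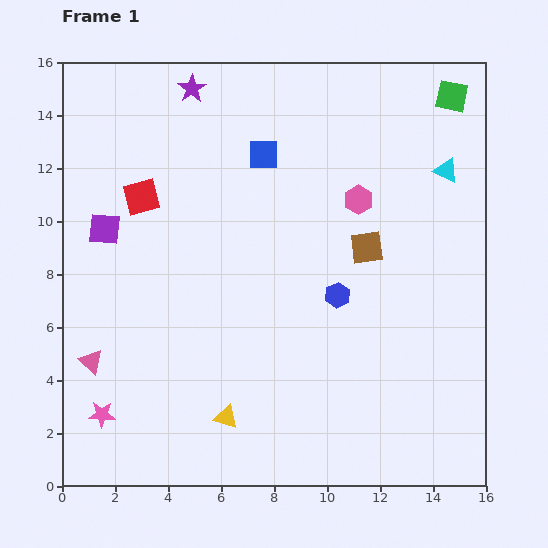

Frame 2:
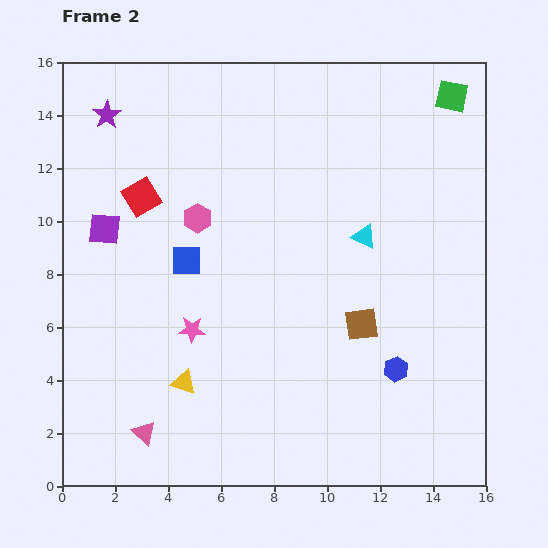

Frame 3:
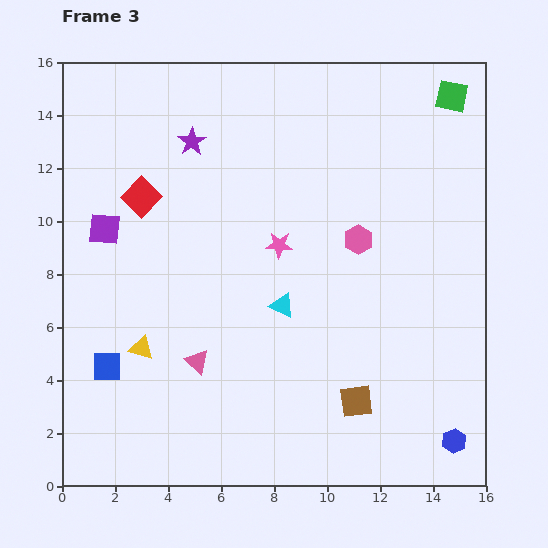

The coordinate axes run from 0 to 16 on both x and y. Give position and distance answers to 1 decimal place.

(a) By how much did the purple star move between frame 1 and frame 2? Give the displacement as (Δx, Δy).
(-3.2, -1.0)

The purple star was at (4.9, 15.0) in frame 1 and (1.7, 14.0) in frame 2.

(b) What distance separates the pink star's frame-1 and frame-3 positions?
9.3

The pink star moved from (1.5, 2.7) to (8.2, 9.1), a distance of √(6.7² + 6.4²) ≈ 9.3.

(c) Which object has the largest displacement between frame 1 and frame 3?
the blue square

(moved 9.9; next 9.3)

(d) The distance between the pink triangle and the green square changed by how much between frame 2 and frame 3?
-3.3

Distance in frame 2: 17.2. Distance in frame 3: 13.9.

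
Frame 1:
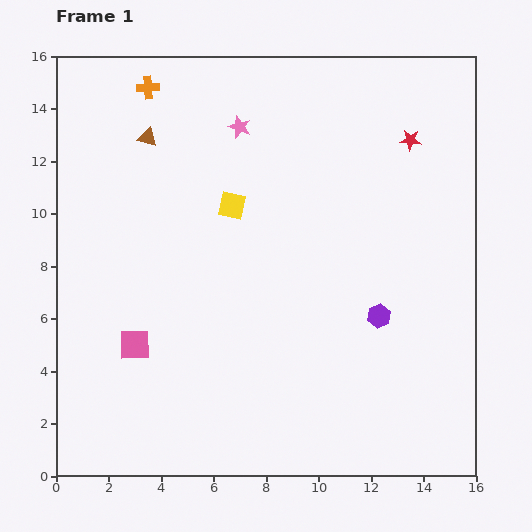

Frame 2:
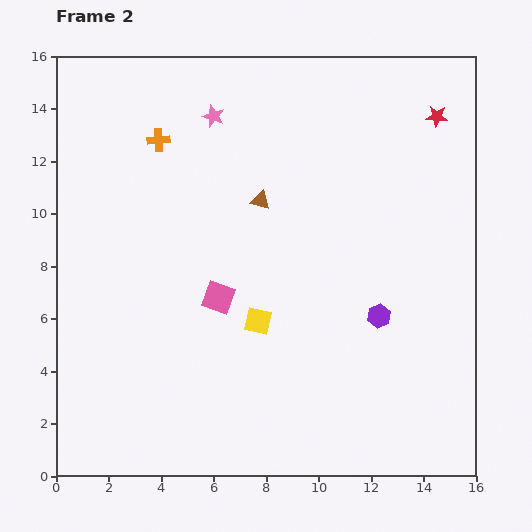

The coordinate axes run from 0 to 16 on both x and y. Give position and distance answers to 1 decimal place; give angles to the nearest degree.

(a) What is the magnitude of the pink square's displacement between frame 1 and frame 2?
3.7

The pink square moved from (3.0, 5.0) to (6.2, 6.8), a distance of √(3.2² + 1.8²) ≈ 3.7.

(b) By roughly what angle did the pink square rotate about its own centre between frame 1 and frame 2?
22° clockwise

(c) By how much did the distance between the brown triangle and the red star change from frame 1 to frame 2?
-2.6

Distance in frame 1: 10.0. Distance in frame 2: 7.4.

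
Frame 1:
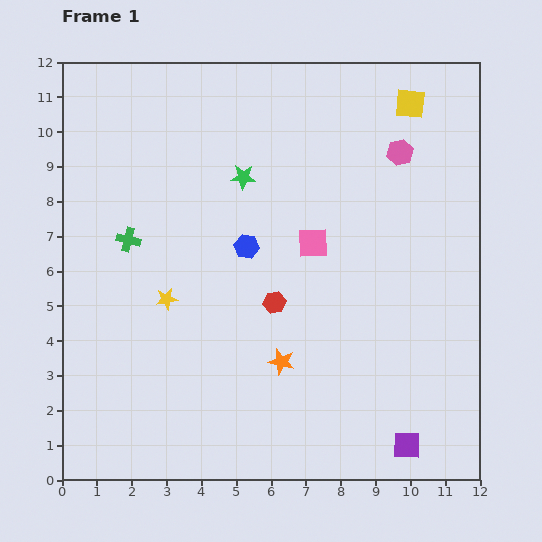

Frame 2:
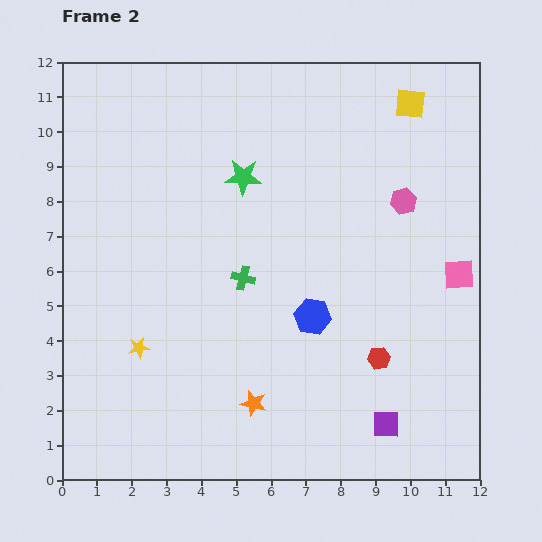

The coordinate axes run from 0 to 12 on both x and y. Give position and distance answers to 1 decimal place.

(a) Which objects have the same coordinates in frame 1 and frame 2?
the green star, the yellow square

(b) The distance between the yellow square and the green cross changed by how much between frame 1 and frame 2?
-2.1

Distance in frame 1: 9.0. Distance in frame 2: 6.9.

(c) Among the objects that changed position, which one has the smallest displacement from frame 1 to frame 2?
the purple square

(moved 0.8)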